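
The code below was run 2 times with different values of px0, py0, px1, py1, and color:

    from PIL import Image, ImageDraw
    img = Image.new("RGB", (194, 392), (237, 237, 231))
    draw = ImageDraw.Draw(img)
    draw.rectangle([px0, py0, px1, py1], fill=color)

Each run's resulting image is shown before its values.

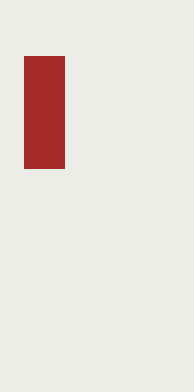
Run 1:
px0 = 24, py0 = 56, px1 = 64, py1 = 168, color = 'brown'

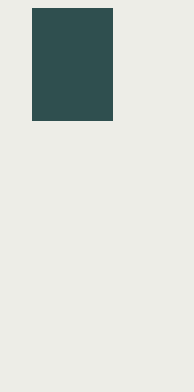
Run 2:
px0 = 32, py0 = 8, px1 = 112, py1 = 120, color = 'darkslategray'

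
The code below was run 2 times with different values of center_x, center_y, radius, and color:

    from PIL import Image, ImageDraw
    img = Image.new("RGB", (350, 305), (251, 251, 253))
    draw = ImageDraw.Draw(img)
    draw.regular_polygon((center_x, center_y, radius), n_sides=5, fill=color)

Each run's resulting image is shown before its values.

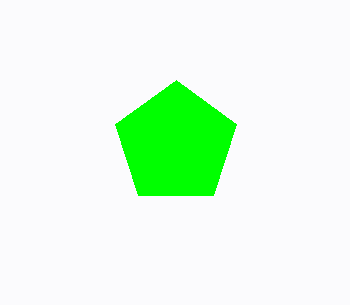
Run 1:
center_x = 176
center_y = 144
radius = 64
color = 'lime'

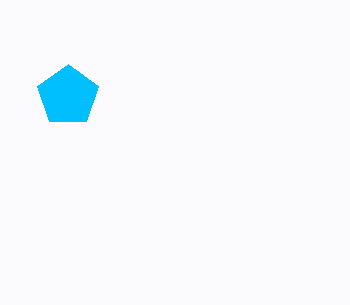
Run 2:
center_x = 68
center_y = 96
radius = 32
color = 'deepskyblue'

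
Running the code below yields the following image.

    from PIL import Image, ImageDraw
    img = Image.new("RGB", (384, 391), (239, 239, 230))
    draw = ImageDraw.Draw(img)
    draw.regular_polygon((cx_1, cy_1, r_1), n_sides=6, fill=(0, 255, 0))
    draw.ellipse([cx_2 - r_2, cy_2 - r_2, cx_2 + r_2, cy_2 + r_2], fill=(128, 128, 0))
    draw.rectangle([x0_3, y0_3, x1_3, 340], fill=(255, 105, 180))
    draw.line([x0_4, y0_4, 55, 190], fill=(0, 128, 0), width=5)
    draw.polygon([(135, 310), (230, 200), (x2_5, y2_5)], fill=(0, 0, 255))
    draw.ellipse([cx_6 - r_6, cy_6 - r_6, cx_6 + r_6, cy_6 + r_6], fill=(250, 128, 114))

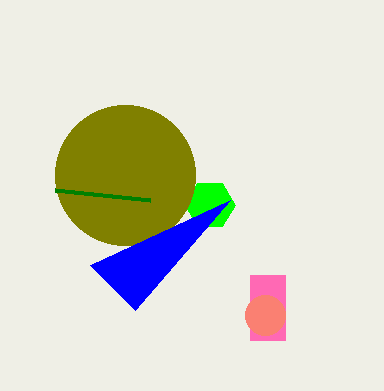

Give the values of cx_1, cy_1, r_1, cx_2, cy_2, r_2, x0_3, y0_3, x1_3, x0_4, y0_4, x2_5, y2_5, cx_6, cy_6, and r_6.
cx_1 = 210, cy_1 = 205, r_1 = 25, cx_2 = 125, cy_2 = 175, r_2 = 70, x0_3 = 250, y0_3 = 275, x1_3 = 285, x0_4 = 150, y0_4 = 200, x2_5 = 90, y2_5 = 265, cx_6 = 265, cy_6 = 315, r_6 = 20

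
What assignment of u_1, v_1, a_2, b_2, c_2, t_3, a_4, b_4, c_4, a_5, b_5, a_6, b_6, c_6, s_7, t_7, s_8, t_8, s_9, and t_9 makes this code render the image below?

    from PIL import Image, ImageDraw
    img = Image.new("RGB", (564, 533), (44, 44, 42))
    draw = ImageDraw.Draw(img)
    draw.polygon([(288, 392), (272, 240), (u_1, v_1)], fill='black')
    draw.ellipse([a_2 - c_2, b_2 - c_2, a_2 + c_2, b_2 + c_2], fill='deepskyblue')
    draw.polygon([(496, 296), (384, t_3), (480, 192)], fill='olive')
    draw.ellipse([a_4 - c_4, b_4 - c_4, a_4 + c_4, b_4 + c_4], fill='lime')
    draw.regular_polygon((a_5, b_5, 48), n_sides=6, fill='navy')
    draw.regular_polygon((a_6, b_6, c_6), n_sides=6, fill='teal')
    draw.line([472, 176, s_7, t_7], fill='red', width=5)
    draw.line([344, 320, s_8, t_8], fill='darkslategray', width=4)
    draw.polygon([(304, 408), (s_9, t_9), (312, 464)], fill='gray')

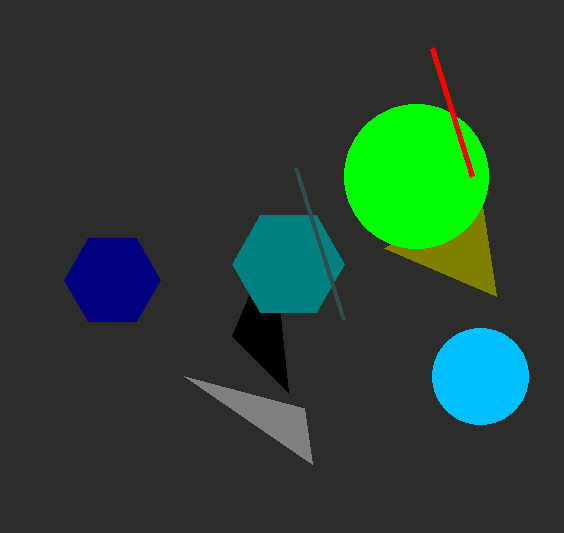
u_1 = 232; v_1 = 336; a_2 = 480; b_2 = 376; c_2 = 48; t_3 = 248; a_4 = 416; b_4 = 176; c_4 = 72; a_5 = 112; b_5 = 280; a_6 = 288; b_6 = 264; c_6 = 56; s_7 = 432; t_7 = 48; s_8 = 296; t_8 = 168; s_9 = 184; t_9 = 376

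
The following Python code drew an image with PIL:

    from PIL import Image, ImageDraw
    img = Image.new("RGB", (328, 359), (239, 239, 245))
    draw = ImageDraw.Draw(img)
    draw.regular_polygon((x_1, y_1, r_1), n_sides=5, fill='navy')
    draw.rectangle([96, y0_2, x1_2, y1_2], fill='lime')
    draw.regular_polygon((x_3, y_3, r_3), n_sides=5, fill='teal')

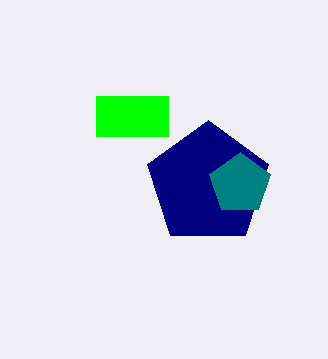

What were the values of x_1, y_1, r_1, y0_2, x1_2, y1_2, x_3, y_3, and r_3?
x_1 = 208; y_1 = 184; r_1 = 64; y0_2 = 96; x1_2 = 168; y1_2 = 136; x_3 = 240; y_3 = 184; r_3 = 32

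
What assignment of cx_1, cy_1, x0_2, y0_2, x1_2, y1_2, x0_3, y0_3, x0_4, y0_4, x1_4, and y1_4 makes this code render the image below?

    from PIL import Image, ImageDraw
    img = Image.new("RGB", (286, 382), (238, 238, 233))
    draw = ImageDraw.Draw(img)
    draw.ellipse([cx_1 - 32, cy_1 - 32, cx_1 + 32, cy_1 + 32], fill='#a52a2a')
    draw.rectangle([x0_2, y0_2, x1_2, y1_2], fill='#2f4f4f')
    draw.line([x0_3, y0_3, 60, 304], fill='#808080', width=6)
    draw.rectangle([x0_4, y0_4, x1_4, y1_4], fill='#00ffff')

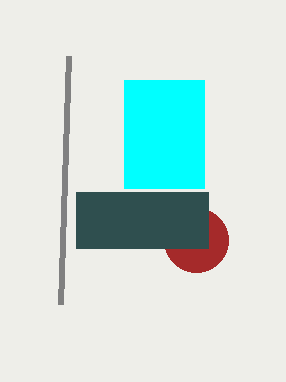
cx_1 = 196
cy_1 = 240
x0_2 = 76
y0_2 = 192
x1_2 = 208
y1_2 = 248
x0_3 = 68
y0_3 = 56
x0_4 = 124
y0_4 = 80
x1_4 = 204
y1_4 = 188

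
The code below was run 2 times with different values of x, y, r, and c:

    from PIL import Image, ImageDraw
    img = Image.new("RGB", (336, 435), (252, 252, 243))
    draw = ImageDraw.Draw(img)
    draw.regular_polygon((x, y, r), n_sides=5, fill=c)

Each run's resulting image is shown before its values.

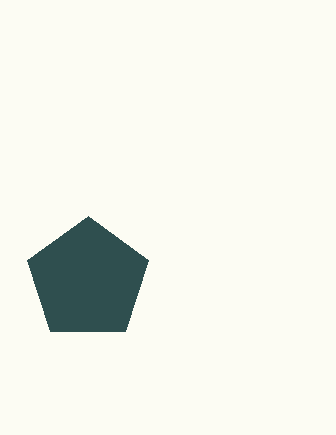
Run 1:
x = 88, y = 280, r = 64, c = 'darkslategray'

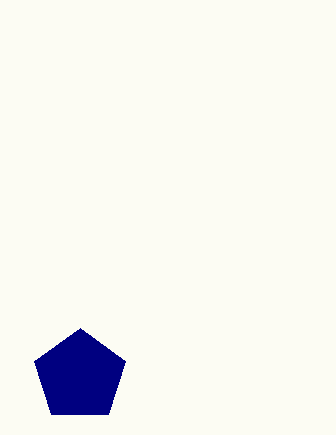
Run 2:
x = 80, y = 376, r = 48, c = 'navy'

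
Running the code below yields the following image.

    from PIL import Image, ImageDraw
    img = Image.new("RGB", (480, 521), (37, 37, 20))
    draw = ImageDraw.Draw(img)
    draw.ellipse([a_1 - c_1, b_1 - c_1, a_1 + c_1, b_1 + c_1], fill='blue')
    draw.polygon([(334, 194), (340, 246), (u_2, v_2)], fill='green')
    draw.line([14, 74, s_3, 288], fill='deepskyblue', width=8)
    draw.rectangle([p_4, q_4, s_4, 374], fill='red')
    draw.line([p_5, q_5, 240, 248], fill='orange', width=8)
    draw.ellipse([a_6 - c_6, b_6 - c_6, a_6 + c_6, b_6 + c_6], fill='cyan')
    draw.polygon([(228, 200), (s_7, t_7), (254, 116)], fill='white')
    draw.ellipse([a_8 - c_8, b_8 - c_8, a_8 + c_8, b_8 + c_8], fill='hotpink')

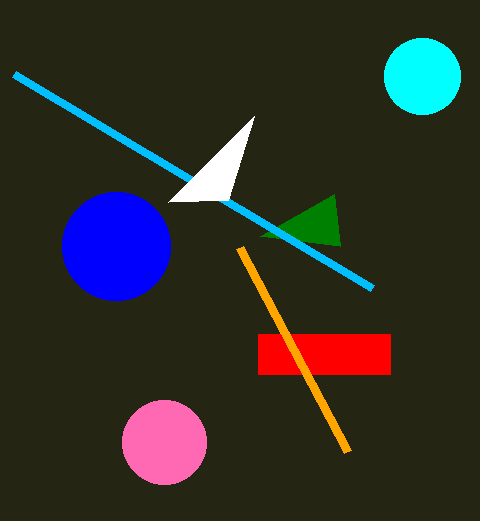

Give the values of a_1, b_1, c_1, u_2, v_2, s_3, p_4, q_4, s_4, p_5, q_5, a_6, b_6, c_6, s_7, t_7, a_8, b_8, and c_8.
a_1 = 116
b_1 = 246
c_1 = 54
u_2 = 260
v_2 = 236
s_3 = 372
p_4 = 258
q_4 = 334
s_4 = 390
p_5 = 348
q_5 = 452
a_6 = 422
b_6 = 76
c_6 = 38
s_7 = 168
t_7 = 202
a_8 = 164
b_8 = 442
c_8 = 42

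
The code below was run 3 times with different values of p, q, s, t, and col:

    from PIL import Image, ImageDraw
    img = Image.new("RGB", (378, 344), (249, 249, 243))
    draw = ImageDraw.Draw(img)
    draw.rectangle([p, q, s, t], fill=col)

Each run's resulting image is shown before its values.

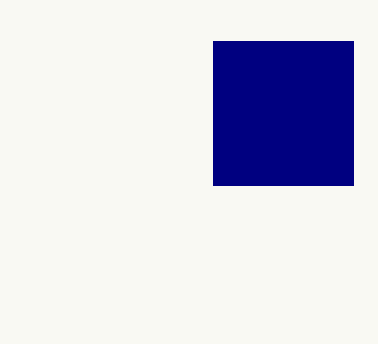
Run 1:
p = 213
q = 41
s = 353
t = 185
col = 'navy'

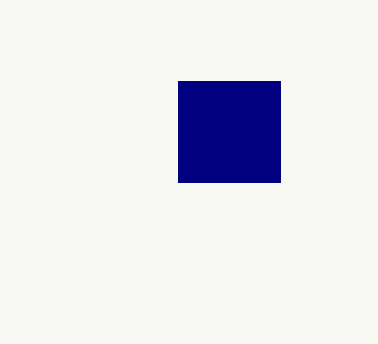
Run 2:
p = 178, q = 81, s = 280, t = 182, col = 'navy'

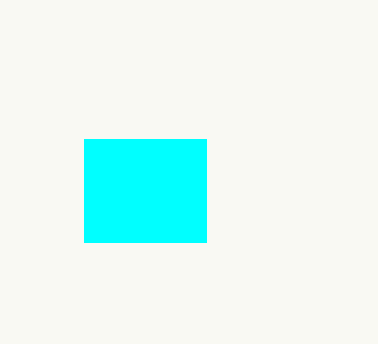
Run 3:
p = 84, q = 139, s = 206, t = 242, col = 'cyan'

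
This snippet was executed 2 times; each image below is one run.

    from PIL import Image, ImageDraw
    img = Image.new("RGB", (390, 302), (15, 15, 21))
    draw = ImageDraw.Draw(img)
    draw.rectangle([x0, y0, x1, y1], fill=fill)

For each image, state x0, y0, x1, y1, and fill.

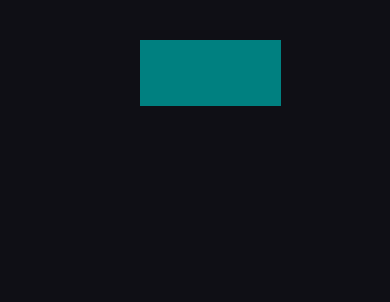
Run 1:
x0 = 140
y0 = 40
x1 = 280
y1 = 105
fill = 'teal'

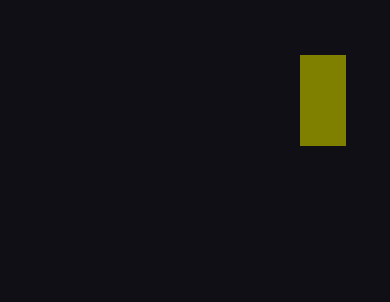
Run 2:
x0 = 300
y0 = 55
x1 = 345
y1 = 145
fill = 'olive'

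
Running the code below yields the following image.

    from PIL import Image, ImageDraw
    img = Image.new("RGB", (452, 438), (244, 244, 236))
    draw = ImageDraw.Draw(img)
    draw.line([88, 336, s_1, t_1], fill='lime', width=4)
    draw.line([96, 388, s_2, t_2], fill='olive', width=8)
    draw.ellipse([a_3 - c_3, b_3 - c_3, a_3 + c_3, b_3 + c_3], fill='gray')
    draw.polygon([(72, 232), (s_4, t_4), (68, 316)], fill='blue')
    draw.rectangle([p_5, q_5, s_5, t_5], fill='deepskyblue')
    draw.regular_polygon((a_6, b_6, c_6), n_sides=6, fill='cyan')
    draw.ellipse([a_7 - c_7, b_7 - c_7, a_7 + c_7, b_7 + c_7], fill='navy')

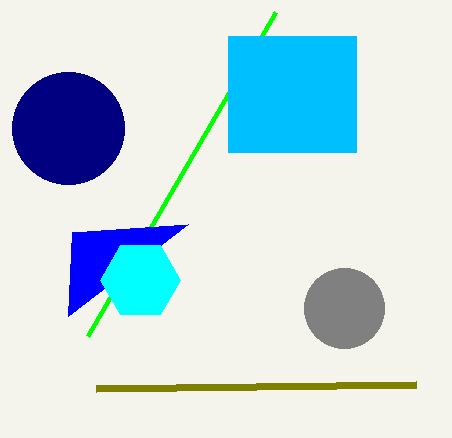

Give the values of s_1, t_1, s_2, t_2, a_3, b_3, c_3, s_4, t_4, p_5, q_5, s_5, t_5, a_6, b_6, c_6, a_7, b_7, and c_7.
s_1 = 276
t_1 = 12
s_2 = 416
t_2 = 384
a_3 = 344
b_3 = 308
c_3 = 40
s_4 = 188
t_4 = 224
p_5 = 228
q_5 = 36
s_5 = 356
t_5 = 152
a_6 = 140
b_6 = 280
c_6 = 40
a_7 = 68
b_7 = 128
c_7 = 56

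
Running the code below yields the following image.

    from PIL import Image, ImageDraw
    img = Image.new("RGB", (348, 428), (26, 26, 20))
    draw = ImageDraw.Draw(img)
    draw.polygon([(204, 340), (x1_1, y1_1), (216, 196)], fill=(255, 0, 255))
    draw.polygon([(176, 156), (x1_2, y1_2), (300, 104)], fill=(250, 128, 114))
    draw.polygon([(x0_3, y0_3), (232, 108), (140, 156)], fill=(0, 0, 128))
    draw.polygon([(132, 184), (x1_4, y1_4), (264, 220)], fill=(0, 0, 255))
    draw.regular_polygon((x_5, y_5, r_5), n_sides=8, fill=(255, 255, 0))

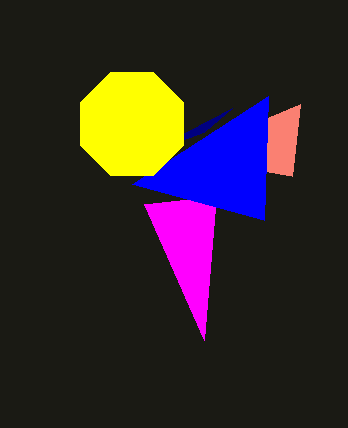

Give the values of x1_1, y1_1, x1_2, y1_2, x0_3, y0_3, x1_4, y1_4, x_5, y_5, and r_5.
x1_1 = 144
y1_1 = 204
x1_2 = 292
y1_2 = 176
x0_3 = 204
y0_3 = 132
x1_4 = 268
y1_4 = 96
x_5 = 132
y_5 = 124
r_5 = 56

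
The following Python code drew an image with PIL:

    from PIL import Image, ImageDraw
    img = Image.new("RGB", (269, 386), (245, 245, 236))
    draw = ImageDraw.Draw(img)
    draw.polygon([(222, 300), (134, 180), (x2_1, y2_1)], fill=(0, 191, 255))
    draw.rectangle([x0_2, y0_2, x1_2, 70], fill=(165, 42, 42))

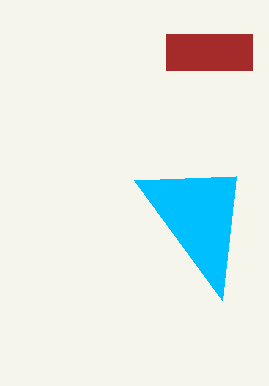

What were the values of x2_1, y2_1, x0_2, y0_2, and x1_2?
x2_1 = 236; y2_1 = 176; x0_2 = 166; y0_2 = 34; x1_2 = 252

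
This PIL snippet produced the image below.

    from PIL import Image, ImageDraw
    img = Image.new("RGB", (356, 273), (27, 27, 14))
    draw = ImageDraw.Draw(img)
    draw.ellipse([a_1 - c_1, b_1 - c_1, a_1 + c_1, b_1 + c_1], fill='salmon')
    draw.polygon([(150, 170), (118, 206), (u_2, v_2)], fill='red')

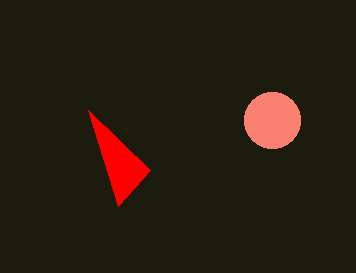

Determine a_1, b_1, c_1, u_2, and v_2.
a_1 = 272, b_1 = 120, c_1 = 28, u_2 = 88, v_2 = 110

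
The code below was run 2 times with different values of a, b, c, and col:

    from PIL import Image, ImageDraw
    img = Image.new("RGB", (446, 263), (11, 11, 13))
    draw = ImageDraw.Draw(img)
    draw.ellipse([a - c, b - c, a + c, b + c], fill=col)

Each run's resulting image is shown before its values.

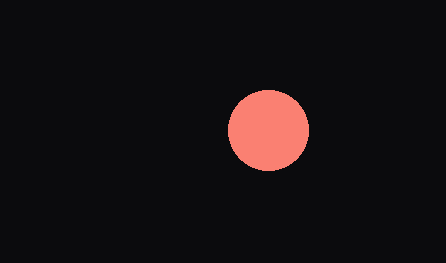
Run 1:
a = 268, b = 130, c = 40, col = 'salmon'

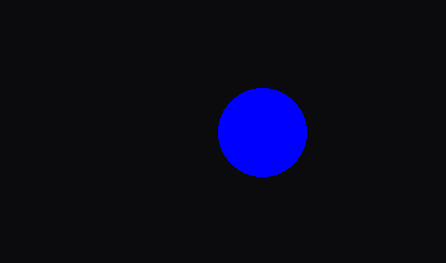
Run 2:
a = 262; b = 132; c = 44; col = 'blue'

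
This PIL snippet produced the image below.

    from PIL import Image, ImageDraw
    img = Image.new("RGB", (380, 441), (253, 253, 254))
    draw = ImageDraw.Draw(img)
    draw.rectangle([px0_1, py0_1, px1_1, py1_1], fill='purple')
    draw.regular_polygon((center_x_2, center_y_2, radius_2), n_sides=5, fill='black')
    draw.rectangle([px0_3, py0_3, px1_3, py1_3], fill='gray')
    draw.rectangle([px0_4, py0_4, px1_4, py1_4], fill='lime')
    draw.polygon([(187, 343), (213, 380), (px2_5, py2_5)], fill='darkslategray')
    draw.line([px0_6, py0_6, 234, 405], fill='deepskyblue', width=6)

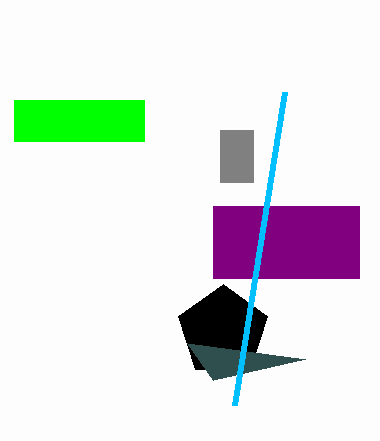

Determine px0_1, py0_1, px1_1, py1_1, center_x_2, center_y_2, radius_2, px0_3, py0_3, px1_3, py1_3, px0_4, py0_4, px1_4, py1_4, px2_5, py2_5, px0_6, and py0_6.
px0_1 = 213; py0_1 = 206; px1_1 = 359; py1_1 = 278; center_x_2 = 223; center_y_2 = 331; radius_2 = 47; px0_3 = 220; py0_3 = 130; px1_3 = 253; py1_3 = 182; px0_4 = 14; py0_4 = 100; px1_4 = 144; py1_4 = 141; px2_5 = 305; py2_5 = 359; px0_6 = 284; py0_6 = 92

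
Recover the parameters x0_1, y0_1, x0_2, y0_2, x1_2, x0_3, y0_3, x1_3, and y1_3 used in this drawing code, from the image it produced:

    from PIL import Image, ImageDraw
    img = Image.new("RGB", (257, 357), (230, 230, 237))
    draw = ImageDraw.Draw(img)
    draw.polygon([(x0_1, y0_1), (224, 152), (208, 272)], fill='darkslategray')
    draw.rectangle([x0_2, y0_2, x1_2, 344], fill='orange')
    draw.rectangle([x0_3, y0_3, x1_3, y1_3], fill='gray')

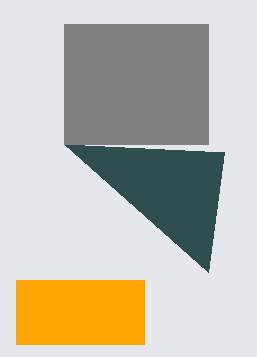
x0_1 = 64, y0_1 = 144, x0_2 = 16, y0_2 = 280, x1_2 = 144, x0_3 = 64, y0_3 = 24, x1_3 = 208, y1_3 = 144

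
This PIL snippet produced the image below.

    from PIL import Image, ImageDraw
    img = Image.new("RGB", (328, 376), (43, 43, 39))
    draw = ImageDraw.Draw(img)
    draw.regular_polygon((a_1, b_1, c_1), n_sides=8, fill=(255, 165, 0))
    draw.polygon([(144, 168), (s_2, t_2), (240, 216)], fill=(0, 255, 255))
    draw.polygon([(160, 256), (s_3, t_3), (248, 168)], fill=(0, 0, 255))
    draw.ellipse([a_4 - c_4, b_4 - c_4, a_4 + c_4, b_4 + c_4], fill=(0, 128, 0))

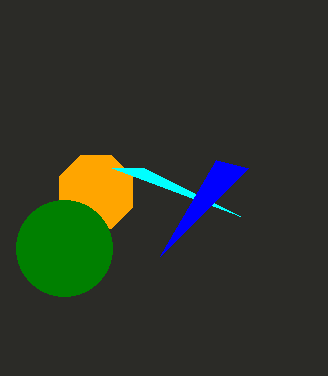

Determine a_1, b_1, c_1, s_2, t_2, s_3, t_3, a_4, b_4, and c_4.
a_1 = 96
b_1 = 192
c_1 = 40
s_2 = 112
t_2 = 168
s_3 = 216
t_3 = 160
a_4 = 64
b_4 = 248
c_4 = 48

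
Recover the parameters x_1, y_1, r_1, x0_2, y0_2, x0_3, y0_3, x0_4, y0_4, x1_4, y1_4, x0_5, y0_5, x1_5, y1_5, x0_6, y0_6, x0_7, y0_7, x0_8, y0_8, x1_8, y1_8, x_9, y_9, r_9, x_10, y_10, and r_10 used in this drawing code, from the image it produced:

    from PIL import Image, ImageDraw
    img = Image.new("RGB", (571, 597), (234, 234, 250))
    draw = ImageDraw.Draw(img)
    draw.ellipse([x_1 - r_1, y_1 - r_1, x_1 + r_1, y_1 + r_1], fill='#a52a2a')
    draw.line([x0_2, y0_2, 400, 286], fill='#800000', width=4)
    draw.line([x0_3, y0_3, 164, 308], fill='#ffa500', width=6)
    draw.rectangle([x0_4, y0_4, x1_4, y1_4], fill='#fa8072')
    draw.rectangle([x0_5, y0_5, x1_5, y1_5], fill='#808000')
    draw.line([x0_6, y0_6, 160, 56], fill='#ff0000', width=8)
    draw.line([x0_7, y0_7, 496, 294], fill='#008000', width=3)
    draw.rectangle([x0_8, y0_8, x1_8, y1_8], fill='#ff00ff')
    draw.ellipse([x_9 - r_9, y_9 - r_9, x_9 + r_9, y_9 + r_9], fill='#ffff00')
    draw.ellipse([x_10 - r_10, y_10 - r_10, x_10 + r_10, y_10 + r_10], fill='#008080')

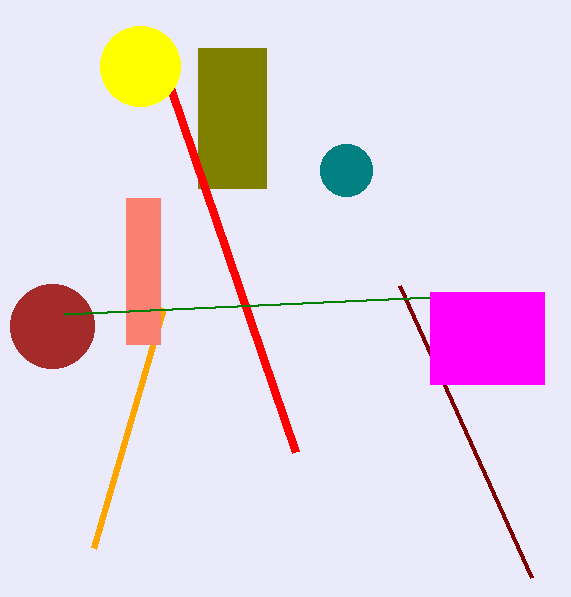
x_1 = 52
y_1 = 326
r_1 = 42
x0_2 = 532
y0_2 = 578
x0_3 = 94
y0_3 = 548
x0_4 = 126
y0_4 = 198
x1_4 = 160
y1_4 = 344
x0_5 = 198
y0_5 = 48
x1_5 = 266
y1_5 = 188
x0_6 = 296
y0_6 = 452
x0_7 = 64
y0_7 = 314
x0_8 = 430
y0_8 = 292
x1_8 = 544
y1_8 = 384
x_9 = 140
y_9 = 66
r_9 = 40
x_10 = 346
y_10 = 170
r_10 = 26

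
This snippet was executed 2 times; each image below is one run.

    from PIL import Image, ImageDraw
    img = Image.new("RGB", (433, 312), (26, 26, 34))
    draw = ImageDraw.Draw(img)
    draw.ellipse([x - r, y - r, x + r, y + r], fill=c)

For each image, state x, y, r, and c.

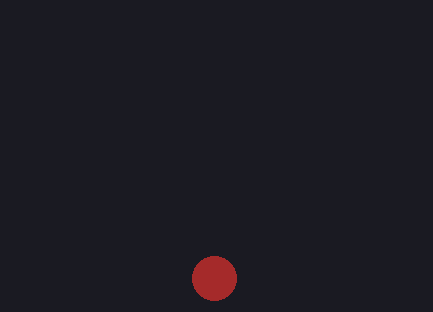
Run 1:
x = 214; y = 278; r = 22; c = 'brown'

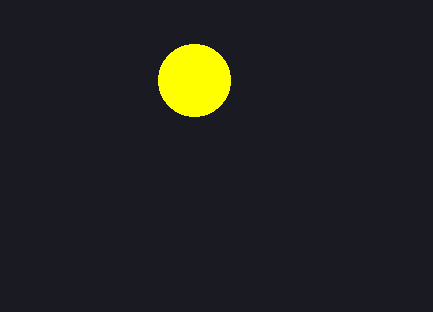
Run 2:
x = 194
y = 80
r = 36
c = 'yellow'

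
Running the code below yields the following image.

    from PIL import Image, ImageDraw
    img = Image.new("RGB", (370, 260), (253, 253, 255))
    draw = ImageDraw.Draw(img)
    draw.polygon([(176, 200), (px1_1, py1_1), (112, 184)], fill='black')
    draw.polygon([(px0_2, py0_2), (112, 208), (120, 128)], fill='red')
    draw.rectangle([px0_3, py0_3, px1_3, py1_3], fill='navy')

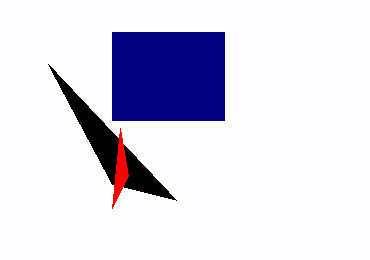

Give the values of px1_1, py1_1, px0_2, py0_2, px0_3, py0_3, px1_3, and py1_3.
px1_1 = 48; py1_1 = 64; px0_2 = 128; py0_2 = 176; px0_3 = 112; py0_3 = 32; px1_3 = 224; py1_3 = 120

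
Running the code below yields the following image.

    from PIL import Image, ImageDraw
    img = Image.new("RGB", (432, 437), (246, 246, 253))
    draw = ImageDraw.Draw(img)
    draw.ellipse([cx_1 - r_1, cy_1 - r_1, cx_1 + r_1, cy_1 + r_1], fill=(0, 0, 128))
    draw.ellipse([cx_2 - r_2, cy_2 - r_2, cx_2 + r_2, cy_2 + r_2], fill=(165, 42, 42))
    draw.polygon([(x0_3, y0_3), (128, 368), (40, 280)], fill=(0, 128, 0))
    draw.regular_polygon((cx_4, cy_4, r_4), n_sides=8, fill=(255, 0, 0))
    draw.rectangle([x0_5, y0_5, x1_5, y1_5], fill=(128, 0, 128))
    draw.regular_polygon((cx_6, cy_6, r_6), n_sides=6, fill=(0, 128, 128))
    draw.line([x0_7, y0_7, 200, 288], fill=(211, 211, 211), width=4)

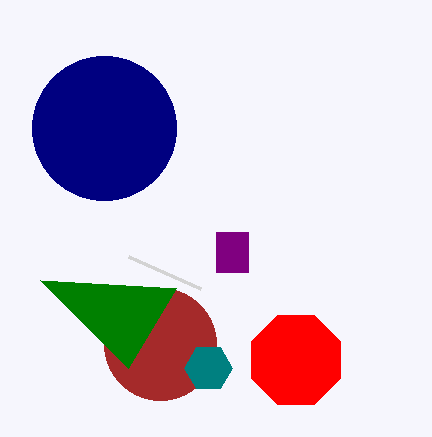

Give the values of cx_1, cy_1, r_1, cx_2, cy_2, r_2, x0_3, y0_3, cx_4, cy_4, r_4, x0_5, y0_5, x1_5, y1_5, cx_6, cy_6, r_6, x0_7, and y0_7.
cx_1 = 104
cy_1 = 128
r_1 = 72
cx_2 = 160
cy_2 = 344
r_2 = 56
x0_3 = 176
y0_3 = 288
cx_4 = 296
cy_4 = 360
r_4 = 48
x0_5 = 216
y0_5 = 232
x1_5 = 248
y1_5 = 272
cx_6 = 208
cy_6 = 368
r_6 = 24
x0_7 = 128
y0_7 = 256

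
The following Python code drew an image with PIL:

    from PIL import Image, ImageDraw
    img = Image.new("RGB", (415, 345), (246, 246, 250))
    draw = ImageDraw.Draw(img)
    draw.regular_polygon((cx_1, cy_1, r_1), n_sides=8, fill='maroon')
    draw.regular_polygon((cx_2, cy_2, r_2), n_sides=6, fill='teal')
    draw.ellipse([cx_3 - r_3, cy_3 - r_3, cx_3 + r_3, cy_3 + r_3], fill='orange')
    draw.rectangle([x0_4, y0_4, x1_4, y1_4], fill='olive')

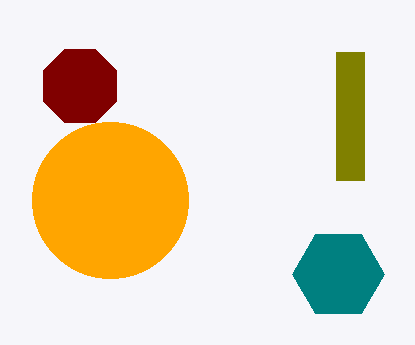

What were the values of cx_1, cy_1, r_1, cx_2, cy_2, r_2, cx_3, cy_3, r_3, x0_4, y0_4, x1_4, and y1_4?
cx_1 = 80, cy_1 = 86, r_1 = 40, cx_2 = 338, cy_2 = 274, r_2 = 46, cx_3 = 110, cy_3 = 200, r_3 = 78, x0_4 = 336, y0_4 = 52, x1_4 = 364, y1_4 = 180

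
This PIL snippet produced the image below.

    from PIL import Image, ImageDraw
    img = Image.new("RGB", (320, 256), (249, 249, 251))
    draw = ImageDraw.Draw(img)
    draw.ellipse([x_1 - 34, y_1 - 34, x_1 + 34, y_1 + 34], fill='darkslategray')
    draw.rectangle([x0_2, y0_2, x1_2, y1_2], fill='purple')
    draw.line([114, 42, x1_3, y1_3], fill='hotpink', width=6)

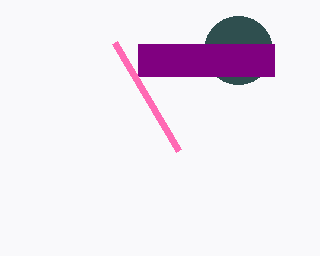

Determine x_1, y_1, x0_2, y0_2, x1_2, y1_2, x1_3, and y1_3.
x_1 = 238, y_1 = 50, x0_2 = 138, y0_2 = 44, x1_2 = 274, y1_2 = 76, x1_3 = 178, y1_3 = 150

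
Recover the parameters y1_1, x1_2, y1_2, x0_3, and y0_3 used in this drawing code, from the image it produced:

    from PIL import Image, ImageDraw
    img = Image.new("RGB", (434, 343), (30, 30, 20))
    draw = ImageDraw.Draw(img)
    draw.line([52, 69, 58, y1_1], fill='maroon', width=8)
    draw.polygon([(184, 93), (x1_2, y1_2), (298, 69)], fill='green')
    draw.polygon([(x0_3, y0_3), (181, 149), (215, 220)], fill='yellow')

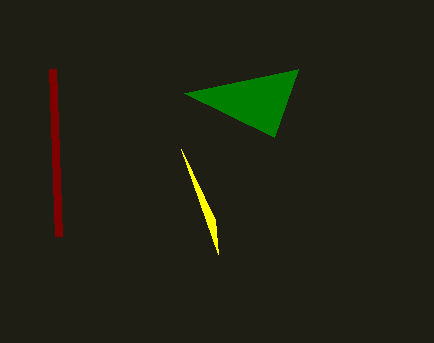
y1_1 = 236, x1_2 = 274, y1_2 = 137, x0_3 = 218, y0_3 = 254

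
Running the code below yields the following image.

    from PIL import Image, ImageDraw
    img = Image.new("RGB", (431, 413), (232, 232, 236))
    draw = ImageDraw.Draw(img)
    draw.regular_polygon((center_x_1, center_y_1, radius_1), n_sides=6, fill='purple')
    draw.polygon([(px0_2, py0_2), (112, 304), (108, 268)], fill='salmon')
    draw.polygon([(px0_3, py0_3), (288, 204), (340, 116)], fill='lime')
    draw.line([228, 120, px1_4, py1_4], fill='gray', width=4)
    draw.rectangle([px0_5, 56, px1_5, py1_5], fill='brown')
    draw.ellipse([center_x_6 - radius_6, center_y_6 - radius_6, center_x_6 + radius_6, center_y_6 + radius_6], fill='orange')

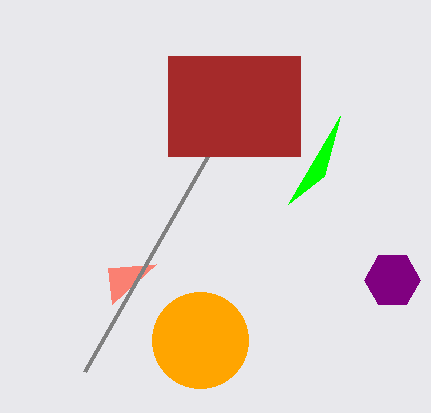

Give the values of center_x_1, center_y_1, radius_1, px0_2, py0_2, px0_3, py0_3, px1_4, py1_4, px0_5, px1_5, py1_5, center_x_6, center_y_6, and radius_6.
center_x_1 = 392, center_y_1 = 280, radius_1 = 28, px0_2 = 156, py0_2 = 264, px0_3 = 324, py0_3 = 176, px1_4 = 84, py1_4 = 372, px0_5 = 168, px1_5 = 300, py1_5 = 156, center_x_6 = 200, center_y_6 = 340, radius_6 = 48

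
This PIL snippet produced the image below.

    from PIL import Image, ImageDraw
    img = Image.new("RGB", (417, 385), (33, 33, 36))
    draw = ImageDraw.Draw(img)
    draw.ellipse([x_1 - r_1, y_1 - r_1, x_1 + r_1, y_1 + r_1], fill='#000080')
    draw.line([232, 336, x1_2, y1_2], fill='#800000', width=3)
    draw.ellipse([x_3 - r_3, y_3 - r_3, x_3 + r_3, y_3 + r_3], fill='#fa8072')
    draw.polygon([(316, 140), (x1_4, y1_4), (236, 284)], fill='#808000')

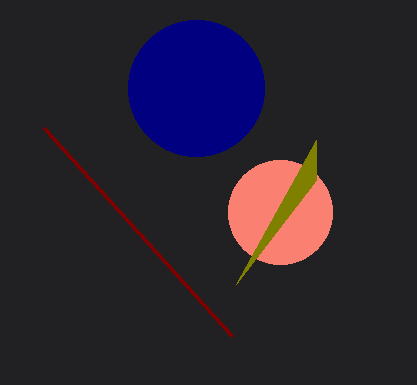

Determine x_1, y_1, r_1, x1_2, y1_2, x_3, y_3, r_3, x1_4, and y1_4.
x_1 = 196; y_1 = 88; r_1 = 68; x1_2 = 44; y1_2 = 128; x_3 = 280; y_3 = 212; r_3 = 52; x1_4 = 316; y1_4 = 180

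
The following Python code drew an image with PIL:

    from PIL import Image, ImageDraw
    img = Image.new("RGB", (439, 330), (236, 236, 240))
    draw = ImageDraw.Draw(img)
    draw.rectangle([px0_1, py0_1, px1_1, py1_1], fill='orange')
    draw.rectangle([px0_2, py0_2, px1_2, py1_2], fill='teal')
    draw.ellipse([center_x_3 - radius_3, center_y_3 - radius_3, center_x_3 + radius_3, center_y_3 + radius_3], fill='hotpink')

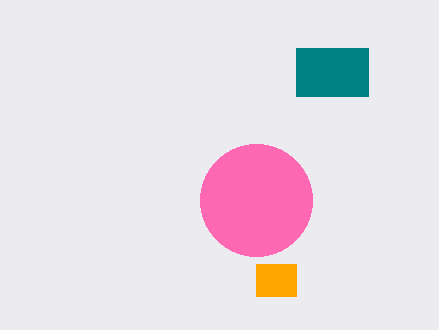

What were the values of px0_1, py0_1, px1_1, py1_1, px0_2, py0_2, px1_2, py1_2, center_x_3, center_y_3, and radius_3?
px0_1 = 256
py0_1 = 264
px1_1 = 296
py1_1 = 296
px0_2 = 296
py0_2 = 48
px1_2 = 368
py1_2 = 96
center_x_3 = 256
center_y_3 = 200
radius_3 = 56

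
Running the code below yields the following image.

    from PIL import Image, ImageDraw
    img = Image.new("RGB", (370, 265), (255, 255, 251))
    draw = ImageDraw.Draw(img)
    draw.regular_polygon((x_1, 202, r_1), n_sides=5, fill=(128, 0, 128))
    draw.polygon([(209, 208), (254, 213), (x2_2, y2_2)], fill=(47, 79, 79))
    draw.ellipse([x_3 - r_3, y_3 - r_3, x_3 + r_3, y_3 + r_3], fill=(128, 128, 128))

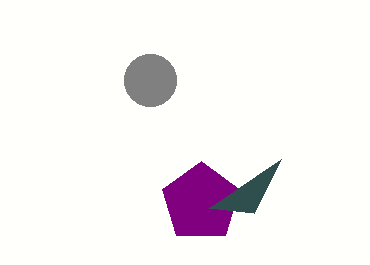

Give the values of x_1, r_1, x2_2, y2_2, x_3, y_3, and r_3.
x_1 = 201; r_1 = 41; x2_2 = 281; y2_2 = 159; x_3 = 150; y_3 = 80; r_3 = 26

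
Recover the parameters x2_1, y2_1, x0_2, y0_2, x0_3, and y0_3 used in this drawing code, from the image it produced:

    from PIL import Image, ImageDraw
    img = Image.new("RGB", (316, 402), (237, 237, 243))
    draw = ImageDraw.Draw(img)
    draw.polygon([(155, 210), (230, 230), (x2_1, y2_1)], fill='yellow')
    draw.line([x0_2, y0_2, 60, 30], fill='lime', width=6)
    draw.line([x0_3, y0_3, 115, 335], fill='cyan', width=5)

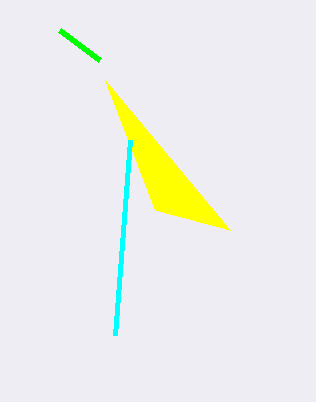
x2_1 = 105
y2_1 = 80
x0_2 = 100
y0_2 = 60
x0_3 = 130
y0_3 = 140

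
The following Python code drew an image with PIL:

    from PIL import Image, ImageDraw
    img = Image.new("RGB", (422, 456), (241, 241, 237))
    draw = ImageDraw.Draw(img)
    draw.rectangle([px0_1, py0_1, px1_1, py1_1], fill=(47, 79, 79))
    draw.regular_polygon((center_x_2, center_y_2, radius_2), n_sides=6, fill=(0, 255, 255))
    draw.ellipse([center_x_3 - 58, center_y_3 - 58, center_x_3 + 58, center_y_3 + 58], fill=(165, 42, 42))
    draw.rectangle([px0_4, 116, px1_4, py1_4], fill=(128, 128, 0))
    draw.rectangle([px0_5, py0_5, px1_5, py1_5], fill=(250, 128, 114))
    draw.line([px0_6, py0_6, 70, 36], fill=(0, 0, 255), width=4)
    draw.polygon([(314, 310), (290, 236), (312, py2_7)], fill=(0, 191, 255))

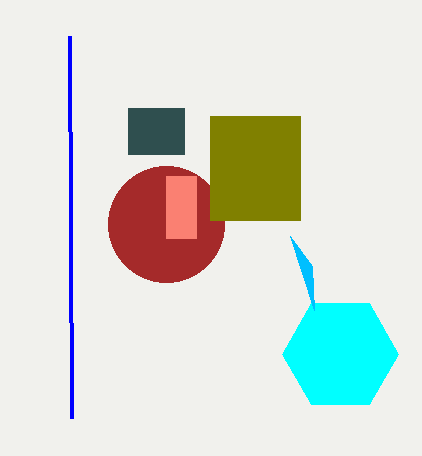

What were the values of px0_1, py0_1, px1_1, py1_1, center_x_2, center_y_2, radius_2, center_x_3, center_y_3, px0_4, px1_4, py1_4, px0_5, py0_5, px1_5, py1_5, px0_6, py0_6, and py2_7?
px0_1 = 128
py0_1 = 108
px1_1 = 184
py1_1 = 154
center_x_2 = 340
center_y_2 = 354
radius_2 = 58
center_x_3 = 166
center_y_3 = 224
px0_4 = 210
px1_4 = 300
py1_4 = 220
px0_5 = 166
py0_5 = 176
px1_5 = 196
py1_5 = 238
px0_6 = 72
py0_6 = 418
py2_7 = 266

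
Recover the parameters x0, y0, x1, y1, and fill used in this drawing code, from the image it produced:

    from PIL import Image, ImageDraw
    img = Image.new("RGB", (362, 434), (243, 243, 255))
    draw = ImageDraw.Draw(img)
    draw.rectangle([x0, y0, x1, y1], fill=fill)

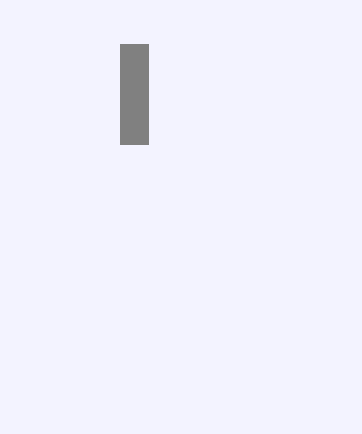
x0 = 120, y0 = 44, x1 = 148, y1 = 144, fill = 'gray'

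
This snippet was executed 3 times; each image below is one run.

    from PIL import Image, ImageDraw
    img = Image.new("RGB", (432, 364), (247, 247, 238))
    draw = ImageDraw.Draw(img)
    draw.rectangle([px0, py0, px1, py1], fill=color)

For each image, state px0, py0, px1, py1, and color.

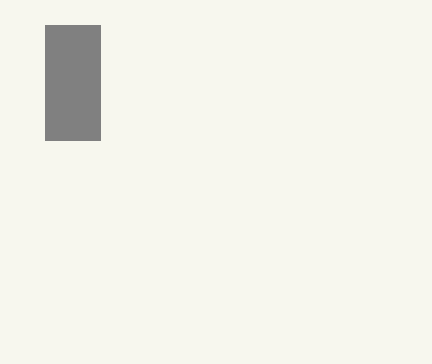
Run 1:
px0 = 45; py0 = 25; px1 = 100; py1 = 140; color = 'gray'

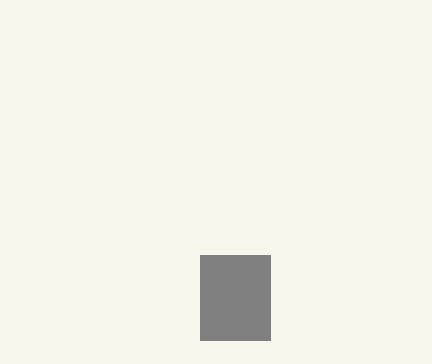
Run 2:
px0 = 200
py0 = 255
px1 = 270
py1 = 340
color = 'gray'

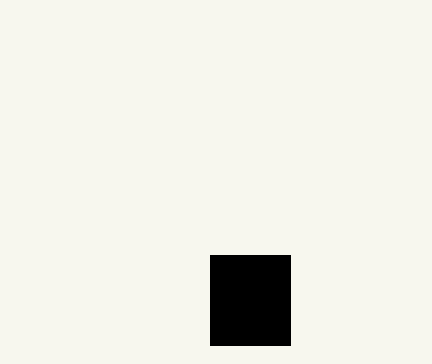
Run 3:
px0 = 210, py0 = 255, px1 = 290, py1 = 345, color = 'black'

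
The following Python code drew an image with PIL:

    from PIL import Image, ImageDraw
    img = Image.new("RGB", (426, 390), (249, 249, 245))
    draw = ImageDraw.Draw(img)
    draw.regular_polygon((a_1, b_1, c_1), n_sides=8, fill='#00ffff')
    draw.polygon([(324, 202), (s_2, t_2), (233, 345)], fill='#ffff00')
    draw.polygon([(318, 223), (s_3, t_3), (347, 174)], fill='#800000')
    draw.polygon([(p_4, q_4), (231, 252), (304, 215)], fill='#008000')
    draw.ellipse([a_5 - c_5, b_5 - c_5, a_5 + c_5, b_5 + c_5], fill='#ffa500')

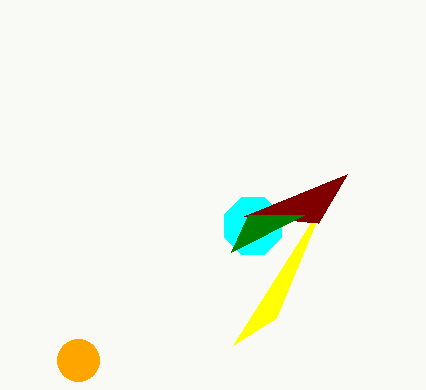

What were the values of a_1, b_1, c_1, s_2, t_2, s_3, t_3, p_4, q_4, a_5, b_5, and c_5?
a_1 = 253, b_1 = 226, c_1 = 31, s_2 = 276, t_2 = 318, s_3 = 244, t_3 = 216, p_4 = 248, q_4 = 215, a_5 = 78, b_5 = 360, c_5 = 21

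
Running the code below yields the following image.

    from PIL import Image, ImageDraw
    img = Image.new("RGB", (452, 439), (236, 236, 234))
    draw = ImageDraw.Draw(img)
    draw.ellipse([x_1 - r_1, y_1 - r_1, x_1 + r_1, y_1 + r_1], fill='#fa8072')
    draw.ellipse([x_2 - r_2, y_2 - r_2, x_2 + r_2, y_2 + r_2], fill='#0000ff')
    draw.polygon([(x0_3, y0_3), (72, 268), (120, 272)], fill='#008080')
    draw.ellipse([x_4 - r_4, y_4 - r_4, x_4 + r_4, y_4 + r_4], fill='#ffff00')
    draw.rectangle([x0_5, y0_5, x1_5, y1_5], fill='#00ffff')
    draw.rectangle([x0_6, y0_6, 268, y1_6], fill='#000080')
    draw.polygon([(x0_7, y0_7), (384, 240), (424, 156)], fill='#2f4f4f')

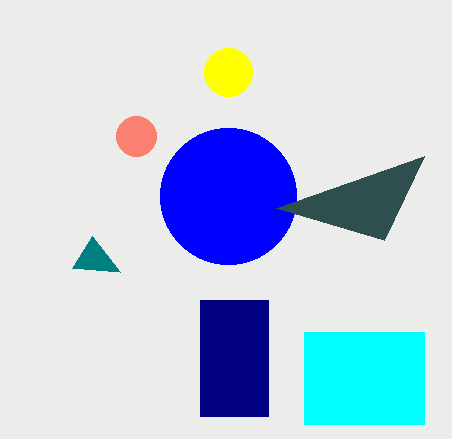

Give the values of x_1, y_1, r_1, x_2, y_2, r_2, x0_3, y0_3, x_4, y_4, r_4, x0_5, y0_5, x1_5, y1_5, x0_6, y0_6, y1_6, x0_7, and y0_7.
x_1 = 136, y_1 = 136, r_1 = 20, x_2 = 228, y_2 = 196, r_2 = 68, x0_3 = 92, y0_3 = 236, x_4 = 228, y_4 = 72, r_4 = 24, x0_5 = 304, y0_5 = 332, x1_5 = 424, y1_5 = 424, x0_6 = 200, y0_6 = 300, y1_6 = 416, x0_7 = 276, y0_7 = 208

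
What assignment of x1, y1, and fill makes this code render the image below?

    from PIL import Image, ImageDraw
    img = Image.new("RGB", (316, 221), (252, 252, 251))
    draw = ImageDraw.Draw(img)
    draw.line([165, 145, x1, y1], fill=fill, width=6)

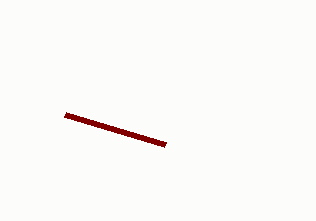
x1 = 65, y1 = 115, fill = 'maroon'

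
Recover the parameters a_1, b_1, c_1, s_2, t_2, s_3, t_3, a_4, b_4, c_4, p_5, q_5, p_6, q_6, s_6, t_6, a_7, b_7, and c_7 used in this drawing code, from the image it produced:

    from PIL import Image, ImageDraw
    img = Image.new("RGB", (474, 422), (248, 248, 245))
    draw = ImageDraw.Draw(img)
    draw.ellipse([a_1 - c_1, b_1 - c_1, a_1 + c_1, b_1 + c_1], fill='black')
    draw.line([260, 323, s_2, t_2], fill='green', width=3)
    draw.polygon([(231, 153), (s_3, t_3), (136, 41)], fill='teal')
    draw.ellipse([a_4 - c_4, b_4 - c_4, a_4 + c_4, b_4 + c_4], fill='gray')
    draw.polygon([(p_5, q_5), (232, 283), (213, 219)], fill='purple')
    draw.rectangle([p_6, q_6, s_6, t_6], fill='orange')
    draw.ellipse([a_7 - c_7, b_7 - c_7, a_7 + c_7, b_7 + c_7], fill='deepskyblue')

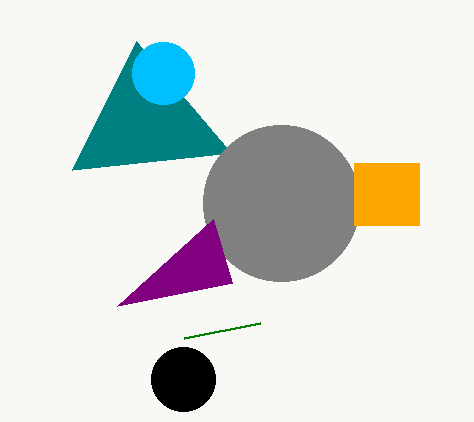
a_1 = 183, b_1 = 379, c_1 = 32, s_2 = 184, t_2 = 338, s_3 = 72, t_3 = 170, a_4 = 281, b_4 = 203, c_4 = 78, p_5 = 117, q_5 = 306, p_6 = 354, q_6 = 163, s_6 = 419, t_6 = 225, a_7 = 163, b_7 = 73, c_7 = 31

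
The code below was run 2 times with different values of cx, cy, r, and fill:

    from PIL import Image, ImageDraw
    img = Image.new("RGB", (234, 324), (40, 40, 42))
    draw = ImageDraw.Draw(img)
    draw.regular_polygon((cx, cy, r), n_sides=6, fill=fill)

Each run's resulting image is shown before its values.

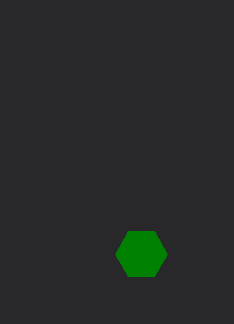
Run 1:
cx = 141, cy = 254, r = 26, fill = 'green'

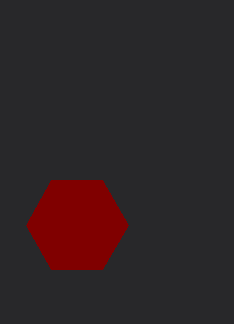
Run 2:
cx = 77, cy = 225, r = 51, fill = 'maroon'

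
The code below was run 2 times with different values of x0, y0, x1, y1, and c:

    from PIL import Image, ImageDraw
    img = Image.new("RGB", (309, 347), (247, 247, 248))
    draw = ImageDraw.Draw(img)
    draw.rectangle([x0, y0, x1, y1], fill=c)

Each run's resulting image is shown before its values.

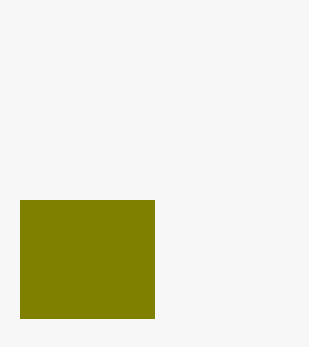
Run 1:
x0 = 20
y0 = 200
x1 = 154
y1 = 318
c = 'olive'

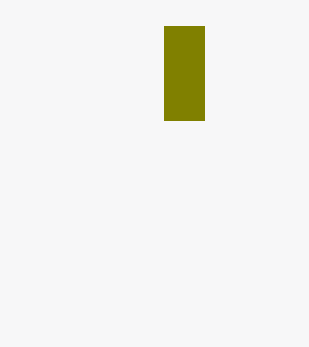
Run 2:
x0 = 164, y0 = 26, x1 = 204, y1 = 120, c = 'olive'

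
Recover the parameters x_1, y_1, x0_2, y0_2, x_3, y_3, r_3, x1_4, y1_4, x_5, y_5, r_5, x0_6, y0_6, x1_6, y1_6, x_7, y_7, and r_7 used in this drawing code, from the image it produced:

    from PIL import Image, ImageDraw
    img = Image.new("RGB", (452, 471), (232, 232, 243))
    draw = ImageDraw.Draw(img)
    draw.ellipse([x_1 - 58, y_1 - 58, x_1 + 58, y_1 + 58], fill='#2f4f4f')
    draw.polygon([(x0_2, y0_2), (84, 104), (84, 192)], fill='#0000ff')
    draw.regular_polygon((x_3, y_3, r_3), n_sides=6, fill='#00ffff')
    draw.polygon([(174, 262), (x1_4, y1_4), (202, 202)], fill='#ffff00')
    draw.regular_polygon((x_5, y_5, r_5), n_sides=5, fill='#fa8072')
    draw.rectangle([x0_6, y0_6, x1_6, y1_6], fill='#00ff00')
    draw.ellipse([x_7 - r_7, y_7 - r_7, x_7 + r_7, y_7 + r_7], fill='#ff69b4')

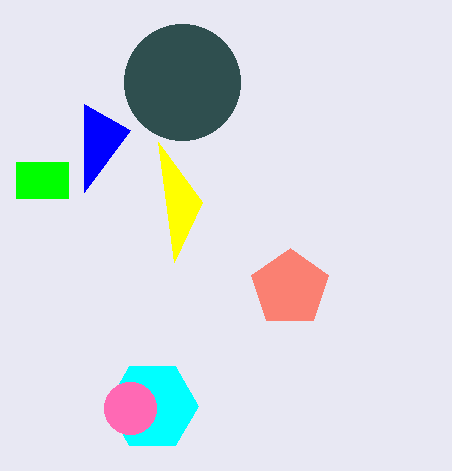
x_1 = 182, y_1 = 82, x0_2 = 130, y0_2 = 130, x_3 = 152, y_3 = 406, r_3 = 46, x1_4 = 158, y1_4 = 142, x_5 = 290, y_5 = 288, r_5 = 40, x0_6 = 16, y0_6 = 162, x1_6 = 68, y1_6 = 198, x_7 = 130, y_7 = 408, r_7 = 26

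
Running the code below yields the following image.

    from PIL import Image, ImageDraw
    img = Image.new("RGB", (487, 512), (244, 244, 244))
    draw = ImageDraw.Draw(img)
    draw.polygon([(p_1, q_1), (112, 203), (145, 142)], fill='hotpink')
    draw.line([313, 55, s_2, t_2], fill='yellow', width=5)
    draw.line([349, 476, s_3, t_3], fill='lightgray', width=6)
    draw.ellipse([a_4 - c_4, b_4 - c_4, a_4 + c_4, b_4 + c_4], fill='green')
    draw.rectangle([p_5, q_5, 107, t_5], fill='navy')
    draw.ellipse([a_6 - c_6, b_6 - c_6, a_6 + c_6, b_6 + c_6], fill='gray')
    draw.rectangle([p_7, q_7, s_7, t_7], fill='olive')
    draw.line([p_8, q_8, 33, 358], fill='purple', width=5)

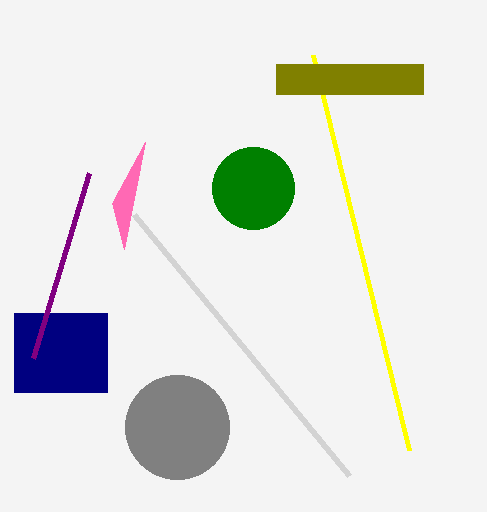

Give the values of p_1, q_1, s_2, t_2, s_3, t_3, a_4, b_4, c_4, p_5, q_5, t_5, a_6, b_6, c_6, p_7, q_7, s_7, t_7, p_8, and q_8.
p_1 = 124, q_1 = 249, s_2 = 409, t_2 = 450, s_3 = 134, t_3 = 215, a_4 = 253, b_4 = 188, c_4 = 41, p_5 = 14, q_5 = 313, t_5 = 392, a_6 = 177, b_6 = 427, c_6 = 52, p_7 = 276, q_7 = 64, s_7 = 423, t_7 = 94, p_8 = 89, q_8 = 173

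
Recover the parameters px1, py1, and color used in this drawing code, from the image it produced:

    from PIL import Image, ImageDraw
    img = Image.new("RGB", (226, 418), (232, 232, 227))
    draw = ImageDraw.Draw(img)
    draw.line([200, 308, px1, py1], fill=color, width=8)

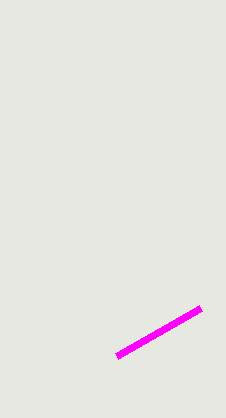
px1 = 116
py1 = 356
color = 'magenta'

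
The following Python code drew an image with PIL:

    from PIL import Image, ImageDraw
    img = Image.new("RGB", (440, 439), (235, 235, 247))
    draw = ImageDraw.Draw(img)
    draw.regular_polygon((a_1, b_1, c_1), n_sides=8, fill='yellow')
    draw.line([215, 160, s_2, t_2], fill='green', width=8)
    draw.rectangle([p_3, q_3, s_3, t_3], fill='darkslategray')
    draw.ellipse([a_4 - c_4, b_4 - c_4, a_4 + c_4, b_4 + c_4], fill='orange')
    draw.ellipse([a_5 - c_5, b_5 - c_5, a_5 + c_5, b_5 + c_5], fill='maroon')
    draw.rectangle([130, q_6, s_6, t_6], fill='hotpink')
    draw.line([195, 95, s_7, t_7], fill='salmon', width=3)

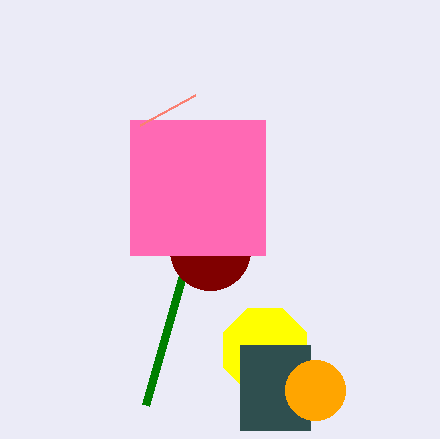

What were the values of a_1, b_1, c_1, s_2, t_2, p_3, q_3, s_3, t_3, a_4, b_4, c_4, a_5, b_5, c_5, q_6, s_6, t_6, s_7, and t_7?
a_1 = 265
b_1 = 350
c_1 = 45
s_2 = 145
t_2 = 405
p_3 = 240
q_3 = 345
s_3 = 310
t_3 = 430
a_4 = 315
b_4 = 390
c_4 = 30
a_5 = 210
b_5 = 250
c_5 = 40
q_6 = 120
s_6 = 265
t_6 = 255
s_7 = 140
t_7 = 125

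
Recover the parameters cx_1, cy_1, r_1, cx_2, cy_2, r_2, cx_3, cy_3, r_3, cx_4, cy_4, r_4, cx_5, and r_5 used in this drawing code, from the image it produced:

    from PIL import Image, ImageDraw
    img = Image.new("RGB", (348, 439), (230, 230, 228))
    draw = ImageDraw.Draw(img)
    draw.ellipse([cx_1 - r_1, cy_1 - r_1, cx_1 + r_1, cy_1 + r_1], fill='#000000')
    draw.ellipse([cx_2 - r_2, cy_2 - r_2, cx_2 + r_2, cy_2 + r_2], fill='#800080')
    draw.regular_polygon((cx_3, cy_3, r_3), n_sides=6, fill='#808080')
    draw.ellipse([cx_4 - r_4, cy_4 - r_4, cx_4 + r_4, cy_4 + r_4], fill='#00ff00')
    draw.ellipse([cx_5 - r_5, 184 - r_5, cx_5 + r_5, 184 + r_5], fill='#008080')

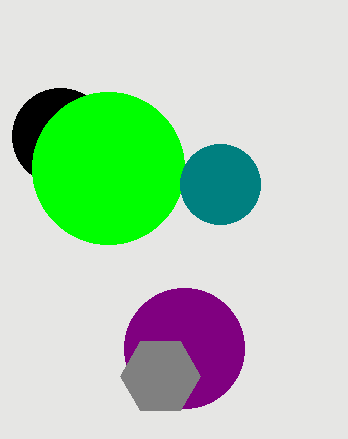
cx_1 = 60, cy_1 = 136, r_1 = 48, cx_2 = 184, cy_2 = 348, r_2 = 60, cx_3 = 160, cy_3 = 376, r_3 = 40, cx_4 = 108, cy_4 = 168, r_4 = 76, cx_5 = 220, r_5 = 40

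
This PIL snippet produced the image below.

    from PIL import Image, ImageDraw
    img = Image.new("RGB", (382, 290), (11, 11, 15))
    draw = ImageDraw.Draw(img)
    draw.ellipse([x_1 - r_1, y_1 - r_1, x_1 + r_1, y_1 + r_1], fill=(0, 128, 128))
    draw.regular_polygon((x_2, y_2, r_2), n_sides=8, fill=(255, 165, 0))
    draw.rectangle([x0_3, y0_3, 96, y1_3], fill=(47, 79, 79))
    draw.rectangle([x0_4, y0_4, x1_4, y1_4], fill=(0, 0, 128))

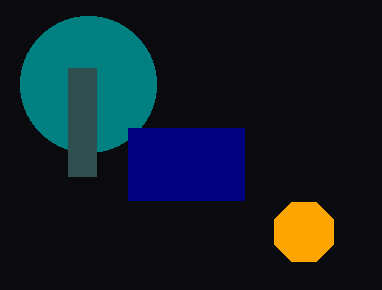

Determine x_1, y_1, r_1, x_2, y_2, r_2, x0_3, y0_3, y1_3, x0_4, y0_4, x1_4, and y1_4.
x_1 = 88
y_1 = 84
r_1 = 68
x_2 = 304
y_2 = 232
r_2 = 32
x0_3 = 68
y0_3 = 68
y1_3 = 176
x0_4 = 128
y0_4 = 128
x1_4 = 244
y1_4 = 200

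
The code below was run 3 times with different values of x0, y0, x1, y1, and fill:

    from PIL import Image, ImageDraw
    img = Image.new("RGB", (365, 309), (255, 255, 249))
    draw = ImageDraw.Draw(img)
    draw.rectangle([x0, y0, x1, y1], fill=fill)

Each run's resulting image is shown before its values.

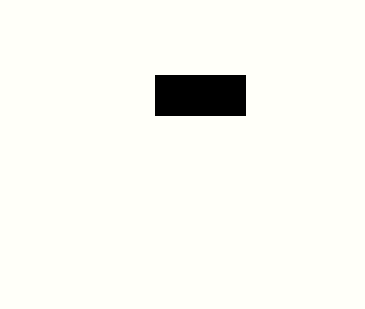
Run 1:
x0 = 155; y0 = 75; x1 = 245; y1 = 115; fill = 'black'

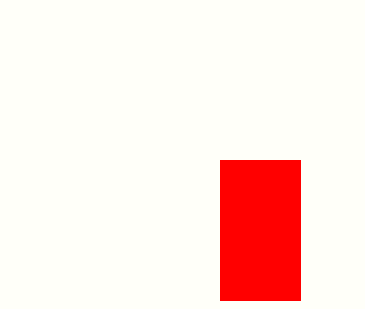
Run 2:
x0 = 220; y0 = 160; x1 = 300; y1 = 300; fill = 'red'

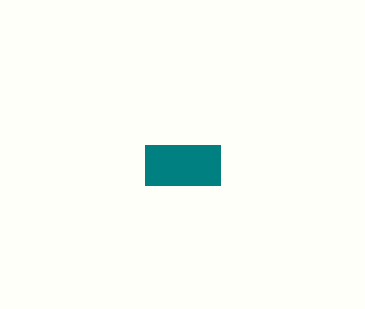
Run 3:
x0 = 145, y0 = 145, x1 = 220, y1 = 185, fill = 'teal'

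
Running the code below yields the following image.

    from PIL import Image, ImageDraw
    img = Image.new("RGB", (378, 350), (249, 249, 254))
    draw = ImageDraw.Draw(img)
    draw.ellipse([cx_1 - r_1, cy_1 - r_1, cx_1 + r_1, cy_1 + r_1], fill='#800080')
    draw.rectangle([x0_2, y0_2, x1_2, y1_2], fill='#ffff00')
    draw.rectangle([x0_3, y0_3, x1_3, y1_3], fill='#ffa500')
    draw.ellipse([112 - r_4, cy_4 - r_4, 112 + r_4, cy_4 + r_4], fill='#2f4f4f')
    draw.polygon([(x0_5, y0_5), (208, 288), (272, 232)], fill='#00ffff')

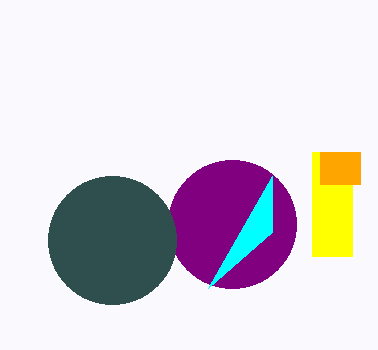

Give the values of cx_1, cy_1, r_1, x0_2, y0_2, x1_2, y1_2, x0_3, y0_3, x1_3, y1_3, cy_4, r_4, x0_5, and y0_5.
cx_1 = 232; cy_1 = 224; r_1 = 64; x0_2 = 312; y0_2 = 152; x1_2 = 352; y1_2 = 256; x0_3 = 320; y0_3 = 152; x1_3 = 360; y1_3 = 184; cy_4 = 240; r_4 = 64; x0_5 = 272; y0_5 = 176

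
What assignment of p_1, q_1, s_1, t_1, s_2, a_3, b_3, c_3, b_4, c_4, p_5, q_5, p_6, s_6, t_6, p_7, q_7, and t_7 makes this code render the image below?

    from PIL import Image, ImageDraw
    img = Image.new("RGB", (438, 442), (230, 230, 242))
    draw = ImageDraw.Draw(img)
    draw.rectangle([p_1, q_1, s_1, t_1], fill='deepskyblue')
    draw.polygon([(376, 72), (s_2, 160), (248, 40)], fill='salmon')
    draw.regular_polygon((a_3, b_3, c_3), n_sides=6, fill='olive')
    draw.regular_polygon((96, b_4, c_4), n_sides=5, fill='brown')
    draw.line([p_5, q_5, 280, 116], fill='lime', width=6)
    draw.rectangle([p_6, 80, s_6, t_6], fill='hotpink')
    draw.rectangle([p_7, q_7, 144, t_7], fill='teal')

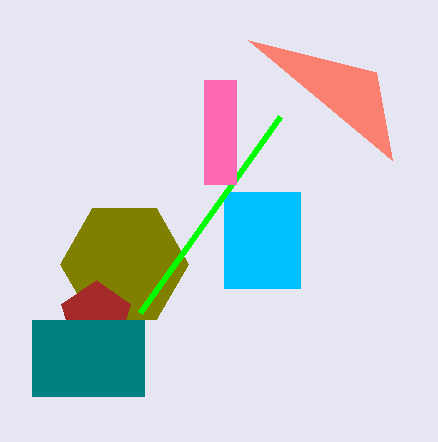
p_1 = 224
q_1 = 192
s_1 = 300
t_1 = 288
s_2 = 392
a_3 = 124
b_3 = 264
c_3 = 64
b_4 = 316
c_4 = 36
p_5 = 140
q_5 = 312
p_6 = 204
s_6 = 236
t_6 = 184
p_7 = 32
q_7 = 320
t_7 = 396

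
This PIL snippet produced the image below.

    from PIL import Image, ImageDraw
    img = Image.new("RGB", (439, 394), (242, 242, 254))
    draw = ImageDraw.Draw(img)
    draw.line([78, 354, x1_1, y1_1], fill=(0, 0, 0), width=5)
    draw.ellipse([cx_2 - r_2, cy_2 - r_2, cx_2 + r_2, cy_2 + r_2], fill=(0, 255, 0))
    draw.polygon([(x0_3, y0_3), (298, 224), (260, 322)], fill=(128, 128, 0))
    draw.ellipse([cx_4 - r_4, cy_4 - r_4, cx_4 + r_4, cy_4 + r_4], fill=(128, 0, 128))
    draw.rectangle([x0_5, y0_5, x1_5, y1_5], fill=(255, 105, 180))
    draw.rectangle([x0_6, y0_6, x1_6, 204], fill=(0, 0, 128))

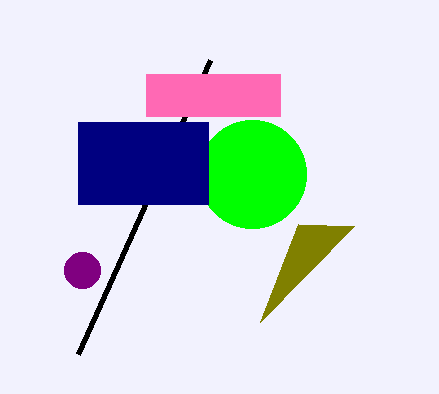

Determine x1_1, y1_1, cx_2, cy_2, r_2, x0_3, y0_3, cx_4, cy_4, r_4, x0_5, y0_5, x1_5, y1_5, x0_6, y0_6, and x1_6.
x1_1 = 210
y1_1 = 60
cx_2 = 252
cy_2 = 174
r_2 = 54
x0_3 = 354
y0_3 = 226
cx_4 = 82
cy_4 = 270
r_4 = 18
x0_5 = 146
y0_5 = 74
x1_5 = 280
y1_5 = 116
x0_6 = 78
y0_6 = 122
x1_6 = 208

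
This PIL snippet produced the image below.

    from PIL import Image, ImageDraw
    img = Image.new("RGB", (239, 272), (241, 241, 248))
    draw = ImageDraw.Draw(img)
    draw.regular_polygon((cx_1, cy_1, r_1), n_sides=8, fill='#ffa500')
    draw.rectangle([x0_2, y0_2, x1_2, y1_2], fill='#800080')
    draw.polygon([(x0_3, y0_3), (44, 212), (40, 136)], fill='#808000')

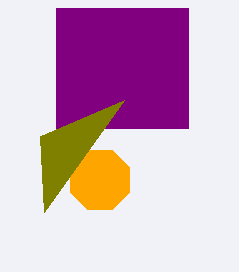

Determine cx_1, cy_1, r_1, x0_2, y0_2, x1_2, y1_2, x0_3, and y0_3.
cx_1 = 100, cy_1 = 180, r_1 = 32, x0_2 = 56, y0_2 = 8, x1_2 = 188, y1_2 = 128, x0_3 = 124, y0_3 = 100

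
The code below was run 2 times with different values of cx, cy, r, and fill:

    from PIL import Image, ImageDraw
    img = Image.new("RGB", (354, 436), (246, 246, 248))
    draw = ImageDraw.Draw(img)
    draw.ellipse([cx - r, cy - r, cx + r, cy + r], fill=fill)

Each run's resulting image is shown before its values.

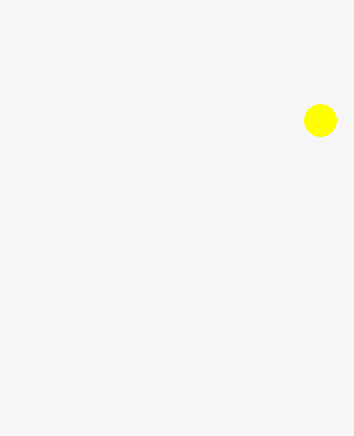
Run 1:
cx = 320, cy = 120, r = 16, fill = 'yellow'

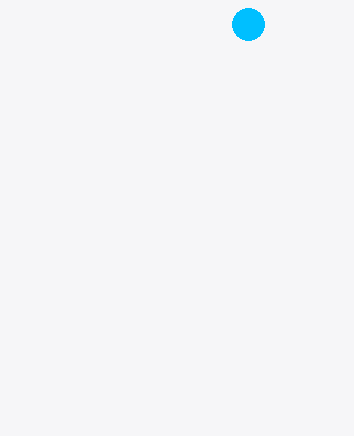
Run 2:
cx = 248; cy = 24; r = 16; fill = 'deepskyblue'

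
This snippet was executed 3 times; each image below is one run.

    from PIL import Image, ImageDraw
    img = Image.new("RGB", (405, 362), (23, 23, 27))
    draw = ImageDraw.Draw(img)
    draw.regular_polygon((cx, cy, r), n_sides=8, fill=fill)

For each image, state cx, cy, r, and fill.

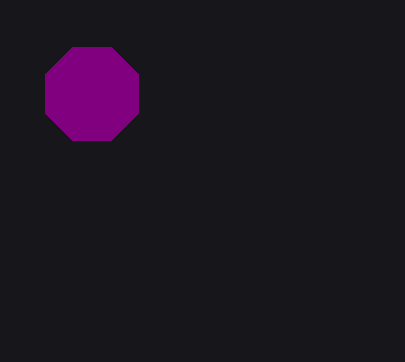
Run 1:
cx = 92, cy = 94, r = 50, fill = 'purple'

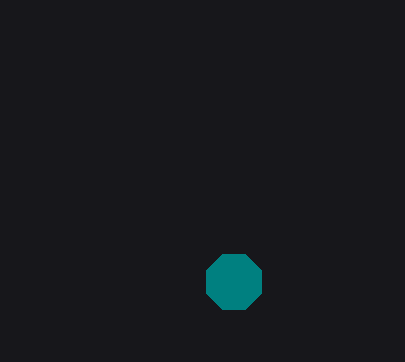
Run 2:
cx = 234; cy = 282; r = 30; fill = 'teal'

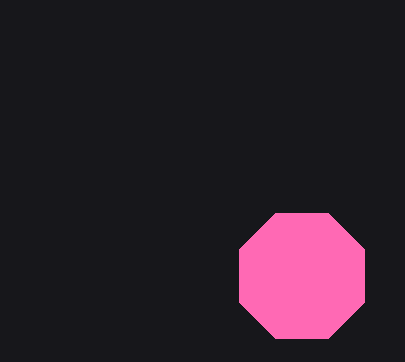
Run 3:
cx = 302
cy = 276
r = 68
fill = 'hotpink'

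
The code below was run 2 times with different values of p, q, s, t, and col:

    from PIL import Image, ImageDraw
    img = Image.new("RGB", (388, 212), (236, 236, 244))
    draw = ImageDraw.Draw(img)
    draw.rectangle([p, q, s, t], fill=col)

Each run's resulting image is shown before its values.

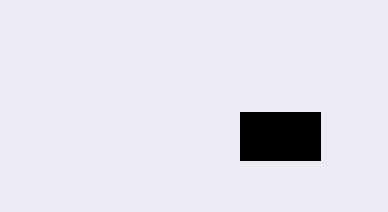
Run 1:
p = 240, q = 112, s = 320, t = 160, col = 'black'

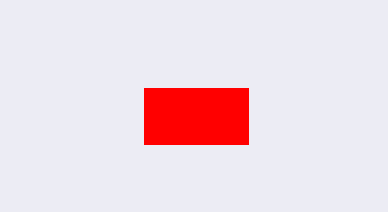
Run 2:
p = 144, q = 88, s = 248, t = 144, col = 'red'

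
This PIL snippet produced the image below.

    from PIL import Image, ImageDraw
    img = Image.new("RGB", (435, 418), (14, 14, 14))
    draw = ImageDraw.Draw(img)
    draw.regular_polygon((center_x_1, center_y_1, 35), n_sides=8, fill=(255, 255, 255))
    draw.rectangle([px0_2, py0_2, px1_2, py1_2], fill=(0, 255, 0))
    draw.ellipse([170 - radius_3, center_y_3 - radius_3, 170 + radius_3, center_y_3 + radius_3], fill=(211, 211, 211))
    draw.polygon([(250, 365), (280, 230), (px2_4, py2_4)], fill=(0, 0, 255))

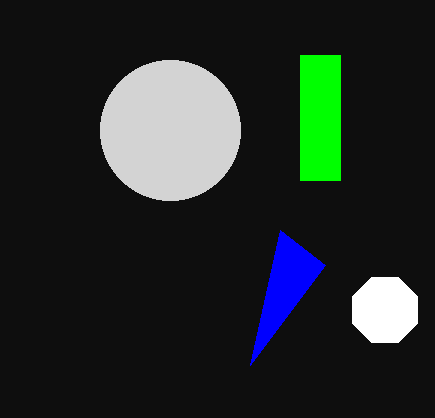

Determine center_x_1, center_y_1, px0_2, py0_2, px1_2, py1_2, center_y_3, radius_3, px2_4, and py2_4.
center_x_1 = 385
center_y_1 = 310
px0_2 = 300
py0_2 = 55
px1_2 = 340
py1_2 = 180
center_y_3 = 130
radius_3 = 70
px2_4 = 325
py2_4 = 265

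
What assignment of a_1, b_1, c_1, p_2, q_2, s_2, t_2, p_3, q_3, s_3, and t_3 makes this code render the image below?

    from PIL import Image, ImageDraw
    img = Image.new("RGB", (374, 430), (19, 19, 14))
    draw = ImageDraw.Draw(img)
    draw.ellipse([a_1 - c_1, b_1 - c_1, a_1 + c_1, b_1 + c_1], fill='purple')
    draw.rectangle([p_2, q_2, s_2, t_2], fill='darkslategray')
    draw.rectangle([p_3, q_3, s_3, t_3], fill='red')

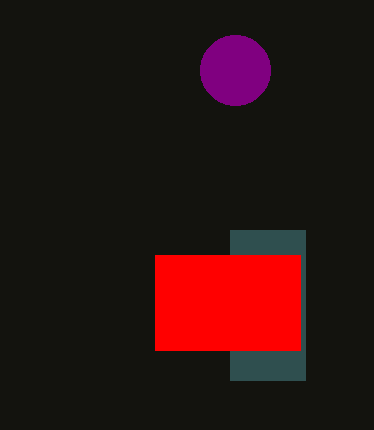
a_1 = 235, b_1 = 70, c_1 = 35, p_2 = 230, q_2 = 230, s_2 = 305, t_2 = 380, p_3 = 155, q_3 = 255, s_3 = 300, t_3 = 350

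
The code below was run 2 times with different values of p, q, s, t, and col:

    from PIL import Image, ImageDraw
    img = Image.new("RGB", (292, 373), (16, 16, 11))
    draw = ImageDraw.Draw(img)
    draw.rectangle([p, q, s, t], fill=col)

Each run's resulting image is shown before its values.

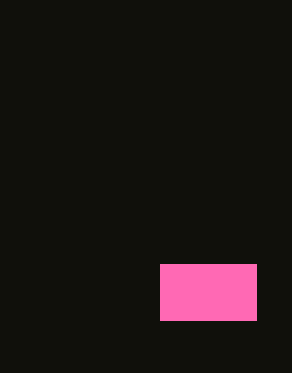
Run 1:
p = 160, q = 264, s = 256, t = 320, col = 'hotpink'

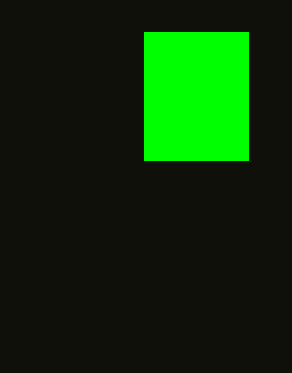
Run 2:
p = 144
q = 32
s = 248
t = 160
col = 'lime'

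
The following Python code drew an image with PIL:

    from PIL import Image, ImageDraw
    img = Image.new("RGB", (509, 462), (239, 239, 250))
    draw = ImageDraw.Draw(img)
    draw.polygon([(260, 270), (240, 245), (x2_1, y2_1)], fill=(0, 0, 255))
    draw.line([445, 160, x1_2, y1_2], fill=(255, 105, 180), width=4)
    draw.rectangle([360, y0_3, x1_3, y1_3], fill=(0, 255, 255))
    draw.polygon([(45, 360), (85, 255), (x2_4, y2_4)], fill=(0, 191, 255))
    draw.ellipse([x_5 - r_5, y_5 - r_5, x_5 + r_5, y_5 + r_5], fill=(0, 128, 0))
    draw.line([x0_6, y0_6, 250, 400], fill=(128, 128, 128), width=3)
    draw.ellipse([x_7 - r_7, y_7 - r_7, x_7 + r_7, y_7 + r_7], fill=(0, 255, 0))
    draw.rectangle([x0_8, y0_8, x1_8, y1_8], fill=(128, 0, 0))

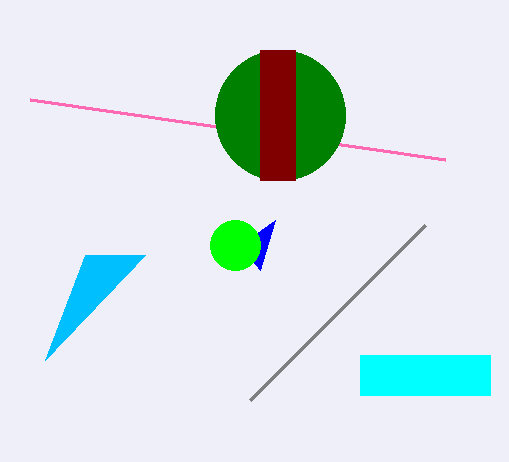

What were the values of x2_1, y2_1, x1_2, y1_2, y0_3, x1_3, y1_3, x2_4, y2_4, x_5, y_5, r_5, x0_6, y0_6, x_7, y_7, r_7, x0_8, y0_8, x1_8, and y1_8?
x2_1 = 275
y2_1 = 220
x1_2 = 30
y1_2 = 100
y0_3 = 355
x1_3 = 490
y1_3 = 395
x2_4 = 145
y2_4 = 255
x_5 = 280
y_5 = 115
r_5 = 65
x0_6 = 425
y0_6 = 225
x_7 = 235
y_7 = 245
r_7 = 25
x0_8 = 260
y0_8 = 50
x1_8 = 295
y1_8 = 180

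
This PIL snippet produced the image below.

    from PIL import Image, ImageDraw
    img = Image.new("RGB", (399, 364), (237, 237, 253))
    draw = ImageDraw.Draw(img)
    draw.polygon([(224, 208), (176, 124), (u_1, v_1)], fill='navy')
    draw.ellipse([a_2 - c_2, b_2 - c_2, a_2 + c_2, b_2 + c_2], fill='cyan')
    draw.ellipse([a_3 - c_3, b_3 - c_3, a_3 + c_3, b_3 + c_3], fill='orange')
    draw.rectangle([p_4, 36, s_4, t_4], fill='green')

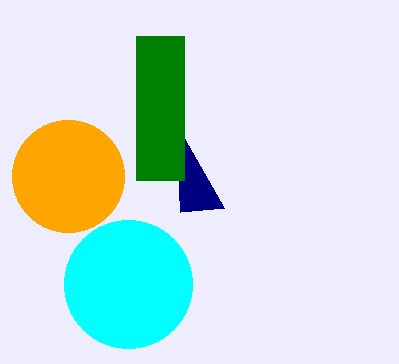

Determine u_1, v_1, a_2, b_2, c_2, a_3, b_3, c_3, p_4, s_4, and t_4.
u_1 = 180; v_1 = 212; a_2 = 128; b_2 = 284; c_2 = 64; a_3 = 68; b_3 = 176; c_3 = 56; p_4 = 136; s_4 = 184; t_4 = 180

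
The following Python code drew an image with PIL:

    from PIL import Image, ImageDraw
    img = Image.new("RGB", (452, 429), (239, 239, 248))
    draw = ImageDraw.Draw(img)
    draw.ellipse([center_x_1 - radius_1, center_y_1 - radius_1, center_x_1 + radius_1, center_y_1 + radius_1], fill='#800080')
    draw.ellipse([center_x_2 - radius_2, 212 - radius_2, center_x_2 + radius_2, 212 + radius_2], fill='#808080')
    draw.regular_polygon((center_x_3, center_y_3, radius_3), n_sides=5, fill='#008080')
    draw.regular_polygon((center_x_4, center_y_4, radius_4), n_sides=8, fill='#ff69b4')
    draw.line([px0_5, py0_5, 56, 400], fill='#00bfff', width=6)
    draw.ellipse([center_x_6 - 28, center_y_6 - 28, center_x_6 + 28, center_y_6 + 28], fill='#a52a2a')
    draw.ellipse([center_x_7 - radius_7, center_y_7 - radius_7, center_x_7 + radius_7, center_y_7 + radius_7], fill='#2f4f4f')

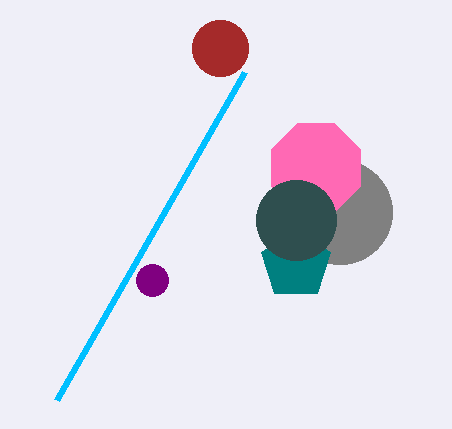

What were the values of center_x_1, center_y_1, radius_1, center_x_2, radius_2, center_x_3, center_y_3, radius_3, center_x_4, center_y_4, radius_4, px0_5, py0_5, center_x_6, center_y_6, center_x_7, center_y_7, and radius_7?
center_x_1 = 152, center_y_1 = 280, radius_1 = 16, center_x_2 = 340, radius_2 = 52, center_x_3 = 296, center_y_3 = 264, radius_3 = 36, center_x_4 = 316, center_y_4 = 168, radius_4 = 48, px0_5 = 244, py0_5 = 72, center_x_6 = 220, center_y_6 = 48, center_x_7 = 296, center_y_7 = 220, radius_7 = 40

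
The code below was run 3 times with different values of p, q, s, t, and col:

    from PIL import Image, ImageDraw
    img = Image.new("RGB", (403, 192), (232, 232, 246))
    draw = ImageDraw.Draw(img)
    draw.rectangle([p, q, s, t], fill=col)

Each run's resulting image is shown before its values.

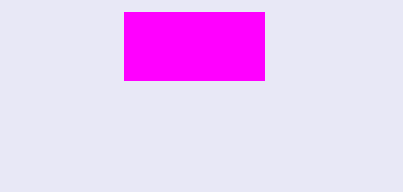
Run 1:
p = 124, q = 12, s = 264, t = 80, col = 'magenta'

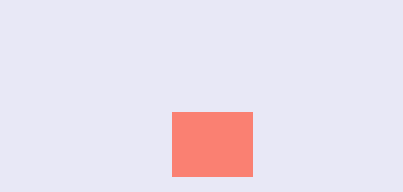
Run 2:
p = 172, q = 112, s = 252, t = 176, col = 'salmon'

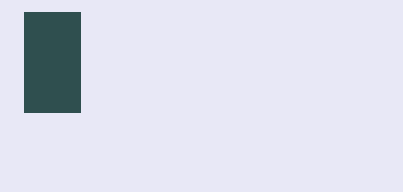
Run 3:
p = 24; q = 12; s = 80; t = 112; col = 'darkslategray'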